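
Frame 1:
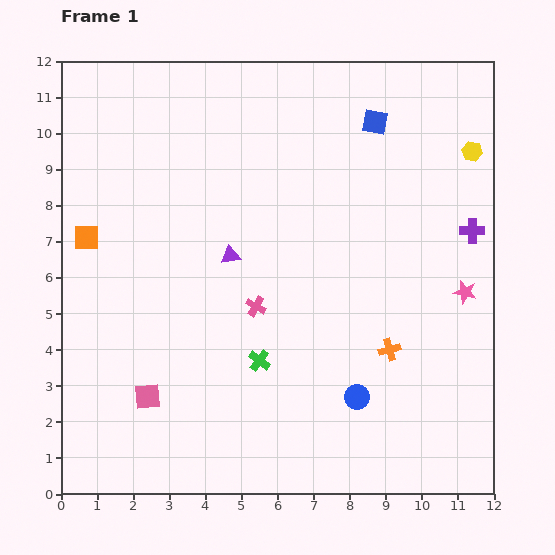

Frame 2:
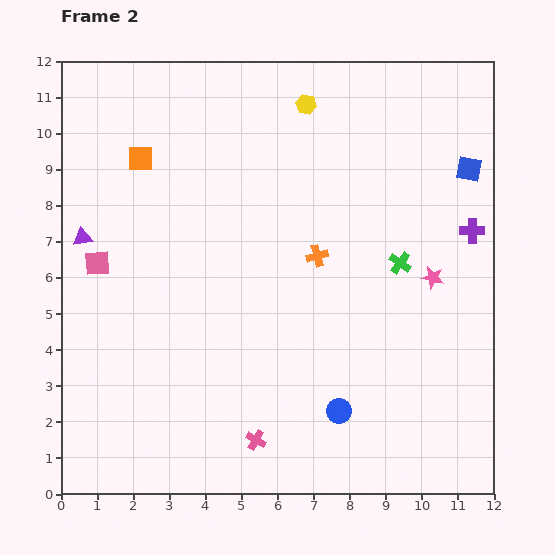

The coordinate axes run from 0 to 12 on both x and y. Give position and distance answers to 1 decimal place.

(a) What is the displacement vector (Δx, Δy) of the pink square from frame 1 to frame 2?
(-1.4, 3.7)

The pink square was at (2.4, 2.7) in frame 1 and (1.0, 6.4) in frame 2.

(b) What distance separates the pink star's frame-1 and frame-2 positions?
1.0

The pink star moved from (11.2, 5.6) to (10.3, 6.0), a distance of √(0.9² + 0.4²) ≈ 1.0.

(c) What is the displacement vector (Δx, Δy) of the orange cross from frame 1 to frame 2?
(-2.0, 2.6)

The orange cross was at (9.1, 4.0) in frame 1 and (7.1, 6.6) in frame 2.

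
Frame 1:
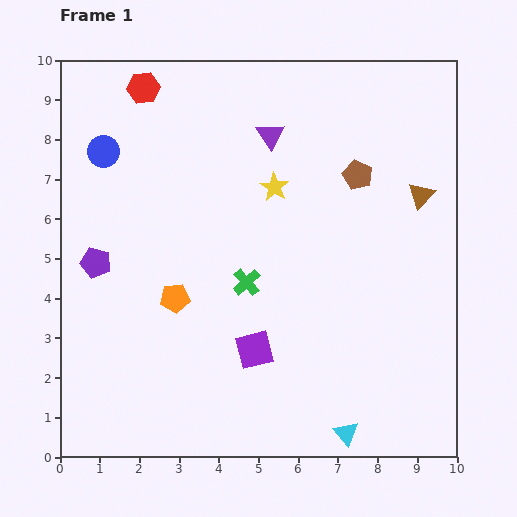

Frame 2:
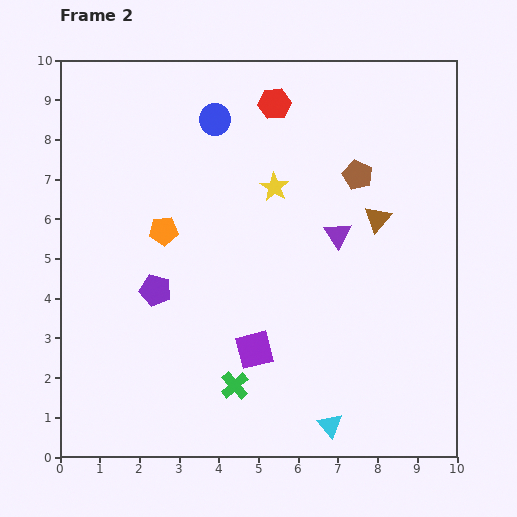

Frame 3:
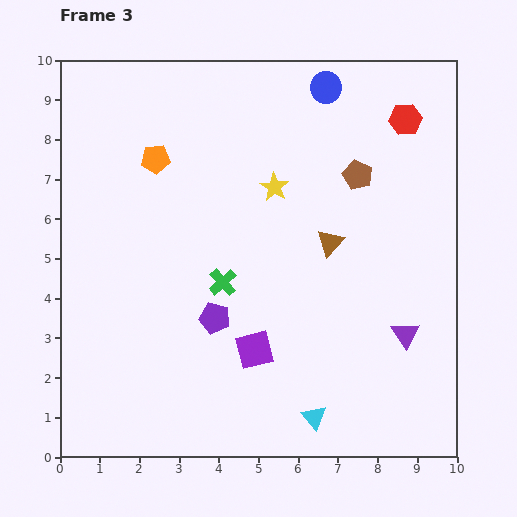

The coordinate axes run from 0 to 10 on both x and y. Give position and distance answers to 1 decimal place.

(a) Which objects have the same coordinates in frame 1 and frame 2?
the brown pentagon, the purple square, the yellow star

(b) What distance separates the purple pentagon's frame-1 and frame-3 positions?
3.3

The purple pentagon moved from (0.9, 4.9) to (3.9, 3.5), a distance of √(3.0² + 1.4²) ≈ 3.3.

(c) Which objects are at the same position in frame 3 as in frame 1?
the brown pentagon, the purple square, the yellow star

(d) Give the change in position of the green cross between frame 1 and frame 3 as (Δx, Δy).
(-0.6, 0.0)

The green cross was at (4.7, 4.4) in frame 1 and (4.1, 4.4) in frame 3.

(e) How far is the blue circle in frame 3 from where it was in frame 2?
2.9

The blue circle moved from (3.9, 8.5) to (6.7, 9.3), a distance of √(2.8² + 0.8²) ≈ 2.9.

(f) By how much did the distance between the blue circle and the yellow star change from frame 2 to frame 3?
+0.5

Distance in frame 2: 2.3. Distance in frame 3: 2.8.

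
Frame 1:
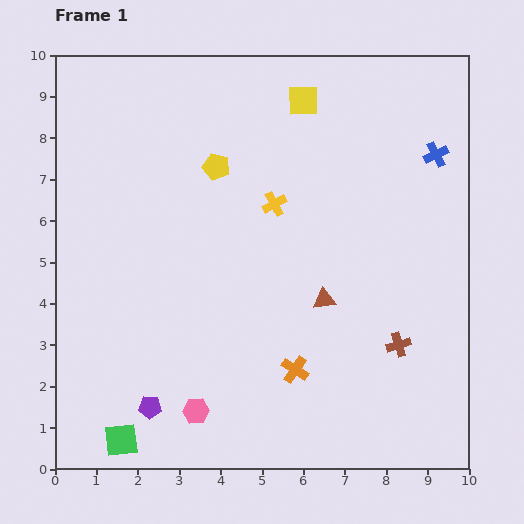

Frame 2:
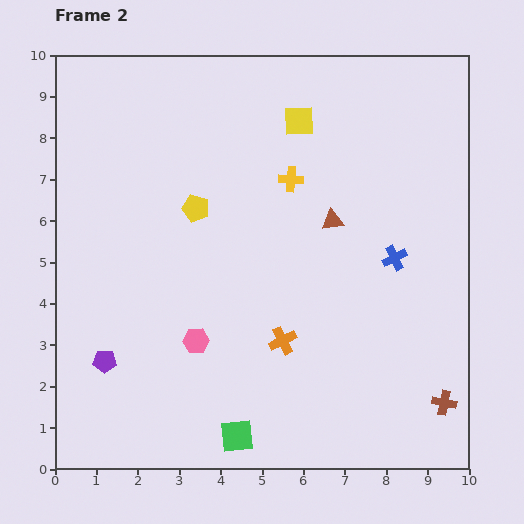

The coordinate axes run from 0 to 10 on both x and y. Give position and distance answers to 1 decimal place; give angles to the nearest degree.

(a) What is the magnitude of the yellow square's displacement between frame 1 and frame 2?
0.5

The yellow square moved from (6.0, 8.9) to (5.9, 8.4), a distance of √(0.1² + 0.5²) ≈ 0.5.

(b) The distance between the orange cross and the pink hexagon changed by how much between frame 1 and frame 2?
-0.5

Distance in frame 1: 2.6. Distance in frame 2: 2.1.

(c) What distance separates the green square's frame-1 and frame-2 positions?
2.8

The green square moved from (1.6, 0.7) to (4.4, 0.8), a distance of √(2.8² + 0.1²) ≈ 2.8.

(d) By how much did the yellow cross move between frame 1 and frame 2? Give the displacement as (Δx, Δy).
(0.4, 0.6)

The yellow cross was at (5.3, 6.4) in frame 1 and (5.7, 7.0) in frame 2.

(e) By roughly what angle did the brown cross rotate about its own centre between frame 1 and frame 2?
29° clockwise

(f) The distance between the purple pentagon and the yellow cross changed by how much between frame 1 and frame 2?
+0.6

Distance in frame 1: 5.7. Distance in frame 2: 6.3.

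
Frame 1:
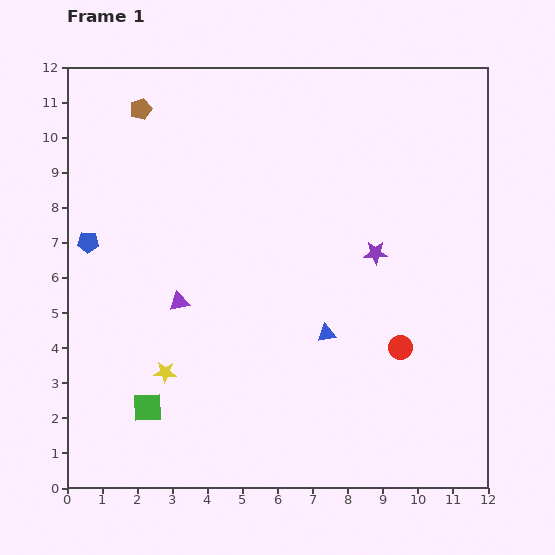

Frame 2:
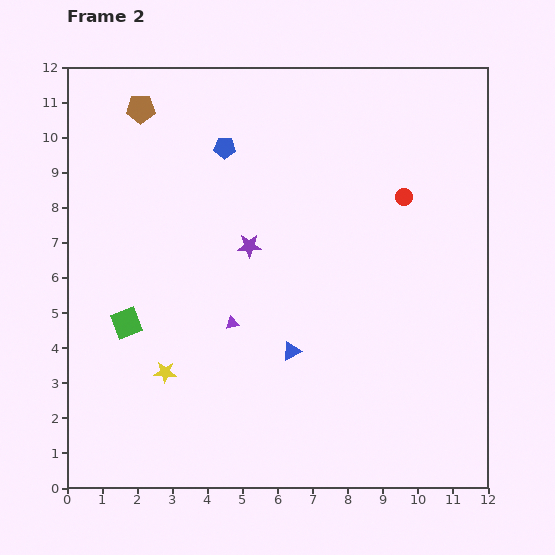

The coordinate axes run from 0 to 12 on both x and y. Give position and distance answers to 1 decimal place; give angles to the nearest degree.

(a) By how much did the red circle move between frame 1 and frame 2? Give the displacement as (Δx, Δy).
(0.1, 4.3)

The red circle was at (9.5, 4.0) in frame 1 and (9.6, 8.3) in frame 2.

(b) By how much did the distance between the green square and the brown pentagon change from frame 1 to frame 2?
-2.4

Distance in frame 1: 8.5. Distance in frame 2: 6.1.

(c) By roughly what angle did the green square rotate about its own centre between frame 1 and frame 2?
18° counter-clockwise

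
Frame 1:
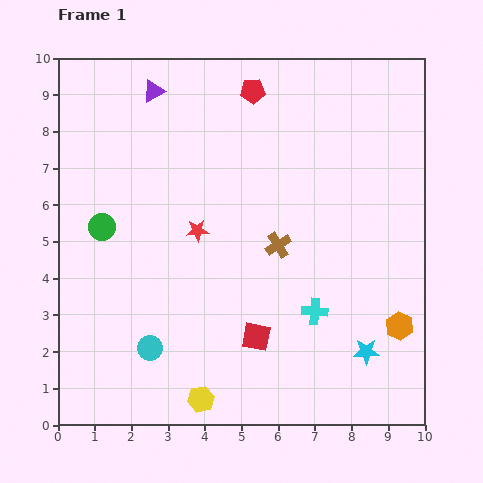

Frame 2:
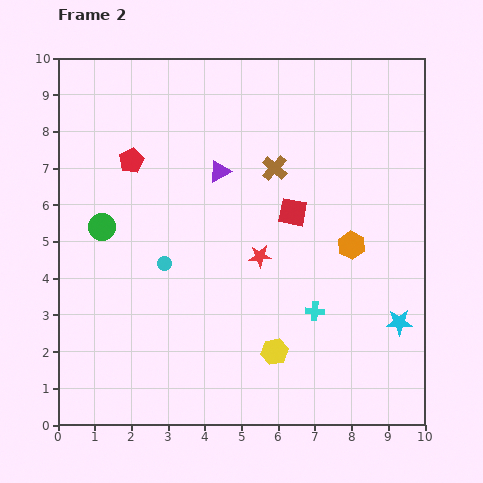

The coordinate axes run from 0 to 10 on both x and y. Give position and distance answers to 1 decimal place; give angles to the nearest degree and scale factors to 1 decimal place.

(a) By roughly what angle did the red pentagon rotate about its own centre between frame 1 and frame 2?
23° counter-clockwise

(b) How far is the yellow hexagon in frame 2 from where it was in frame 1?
2.4

The yellow hexagon moved from (3.9, 0.7) to (5.9, 2.0), a distance of √(2.0² + 1.3²) ≈ 2.4.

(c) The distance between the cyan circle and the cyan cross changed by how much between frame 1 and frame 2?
-0.3

Distance in frame 1: 4.6. Distance in frame 2: 4.3.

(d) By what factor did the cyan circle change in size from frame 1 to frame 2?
0.6×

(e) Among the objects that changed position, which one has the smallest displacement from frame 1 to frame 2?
the cyan star

(moved 1.2)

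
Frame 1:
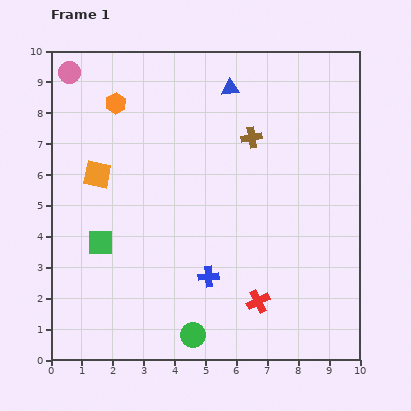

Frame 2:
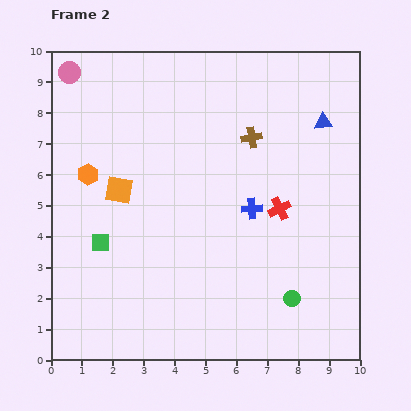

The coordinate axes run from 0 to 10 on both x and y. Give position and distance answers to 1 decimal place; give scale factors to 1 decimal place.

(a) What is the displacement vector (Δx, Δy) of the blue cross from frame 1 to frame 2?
(1.4, 2.2)

The blue cross was at (5.1, 2.7) in frame 1 and (6.5, 4.9) in frame 2.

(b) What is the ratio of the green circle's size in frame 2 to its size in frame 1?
0.7×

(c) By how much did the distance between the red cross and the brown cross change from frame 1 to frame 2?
-2.8

Distance in frame 1: 5.3. Distance in frame 2: 2.5.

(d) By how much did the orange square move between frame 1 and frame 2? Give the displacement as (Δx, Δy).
(0.7, -0.5)

The orange square was at (1.5, 6.0) in frame 1 and (2.2, 5.5) in frame 2.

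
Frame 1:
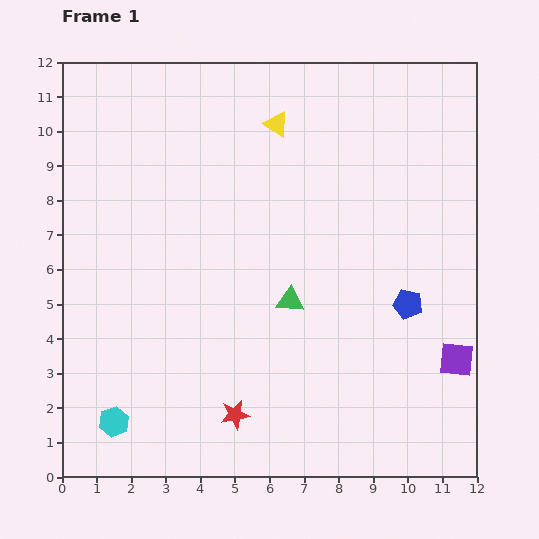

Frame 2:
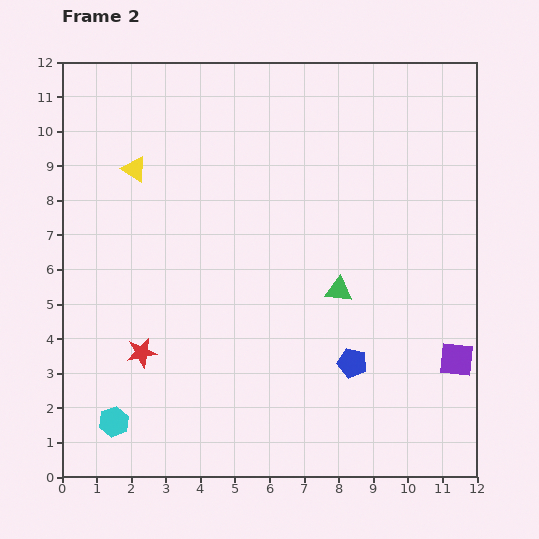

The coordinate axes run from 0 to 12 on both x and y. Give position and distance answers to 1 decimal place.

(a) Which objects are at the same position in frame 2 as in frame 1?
the cyan hexagon, the purple square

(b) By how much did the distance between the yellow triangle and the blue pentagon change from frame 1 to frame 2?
+2.0

Distance in frame 1: 6.4. Distance in frame 2: 8.4.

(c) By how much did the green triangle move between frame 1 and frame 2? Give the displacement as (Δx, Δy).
(1.4, 0.3)

The green triangle was at (6.6, 5.1) in frame 1 and (8.0, 5.4) in frame 2.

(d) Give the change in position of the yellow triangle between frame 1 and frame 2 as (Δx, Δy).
(-4.1, -1.3)

The yellow triangle was at (6.2, 10.2) in frame 1 and (2.1, 8.9) in frame 2.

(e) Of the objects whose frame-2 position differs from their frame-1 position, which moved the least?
the green triangle

(moved 1.4)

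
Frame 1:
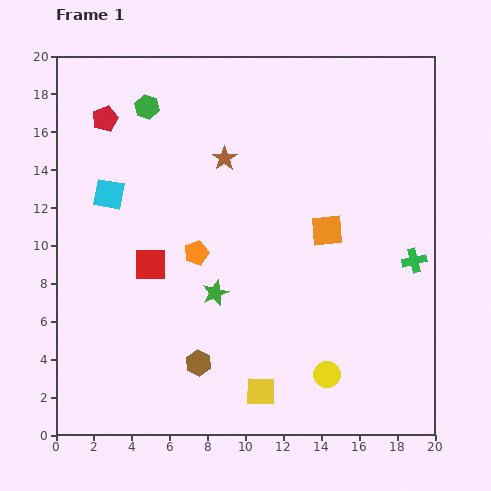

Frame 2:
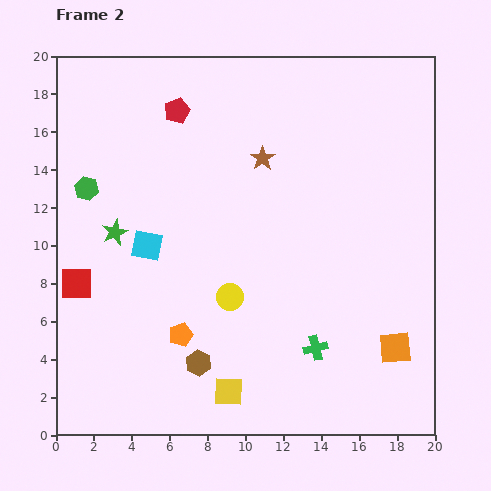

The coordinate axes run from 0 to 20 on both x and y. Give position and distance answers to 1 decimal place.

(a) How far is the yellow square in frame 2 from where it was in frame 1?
1.7

The yellow square moved from (10.8, 2.3) to (9.1, 2.3), a distance of √(1.7² + 0.0²) ≈ 1.7.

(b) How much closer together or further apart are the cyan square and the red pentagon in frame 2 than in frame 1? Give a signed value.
+3.3

Distance in frame 1: 4.0. Distance in frame 2: 7.3.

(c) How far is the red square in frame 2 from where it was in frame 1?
4.0

The red square moved from (5.0, 9.0) to (1.1, 8.0), a distance of √(3.9² + 1.0²) ≈ 4.0.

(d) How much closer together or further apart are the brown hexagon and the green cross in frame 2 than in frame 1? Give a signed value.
-6.3

Distance in frame 1: 12.6. Distance in frame 2: 6.3.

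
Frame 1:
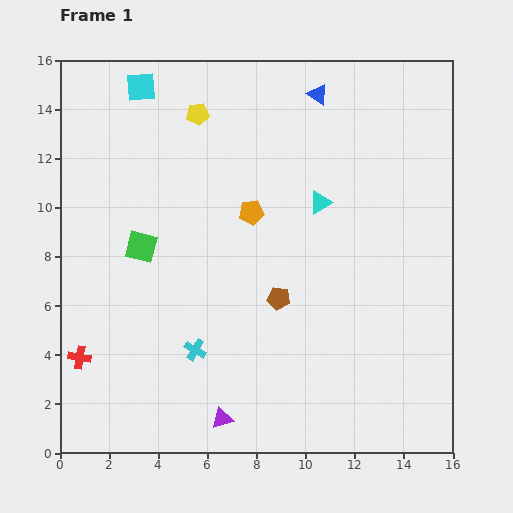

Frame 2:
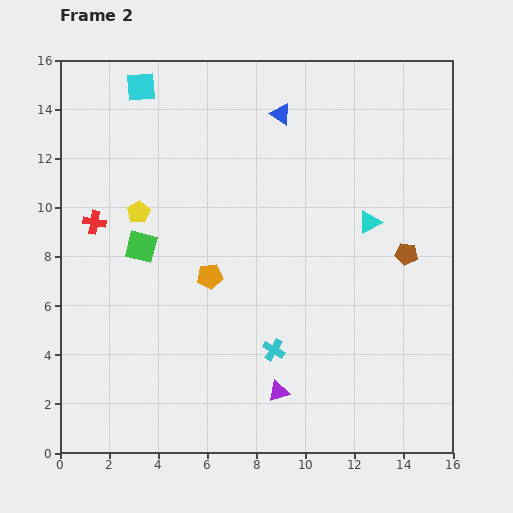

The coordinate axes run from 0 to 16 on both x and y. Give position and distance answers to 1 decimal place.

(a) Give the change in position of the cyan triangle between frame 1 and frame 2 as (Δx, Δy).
(2.0, -0.8)

The cyan triangle was at (10.6, 10.2) in frame 1 and (12.6, 9.4) in frame 2.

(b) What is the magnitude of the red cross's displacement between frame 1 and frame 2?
5.5

The red cross moved from (0.8, 3.9) to (1.4, 9.4), a distance of √(0.6² + 5.5²) ≈ 5.5.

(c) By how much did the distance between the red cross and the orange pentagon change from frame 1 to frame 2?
-4.0

Distance in frame 1: 9.2. Distance in frame 2: 5.2.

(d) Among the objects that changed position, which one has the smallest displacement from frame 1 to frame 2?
the blue triangle

(moved 1.7)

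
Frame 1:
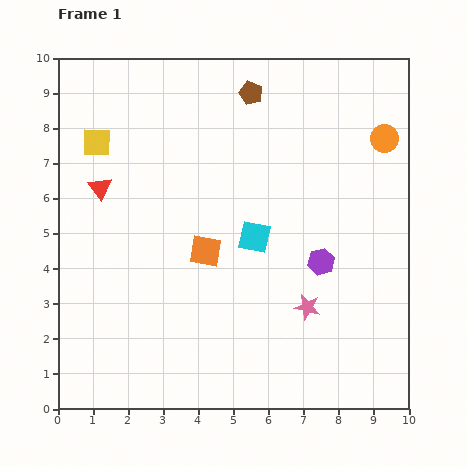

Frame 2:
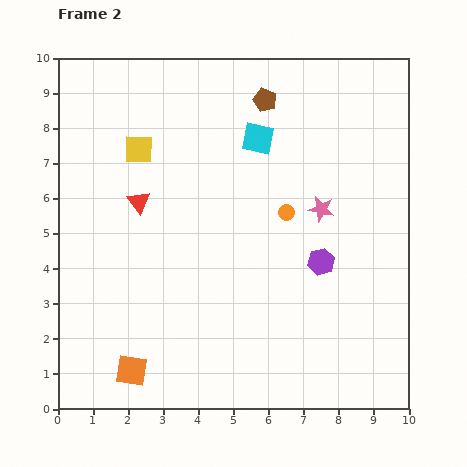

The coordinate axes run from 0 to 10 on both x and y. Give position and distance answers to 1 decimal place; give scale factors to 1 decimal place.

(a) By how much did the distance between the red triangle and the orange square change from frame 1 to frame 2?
+1.3

Distance in frame 1: 3.5. Distance in frame 2: 4.8.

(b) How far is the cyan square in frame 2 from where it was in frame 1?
2.8

The cyan square moved from (5.6, 4.9) to (5.7, 7.7), a distance of √(0.1² + 2.8²) ≈ 2.8.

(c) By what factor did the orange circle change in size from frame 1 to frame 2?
0.6×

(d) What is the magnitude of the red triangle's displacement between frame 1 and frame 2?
1.2

The red triangle moved from (1.2, 6.3) to (2.3, 5.9), a distance of √(1.1² + 0.4²) ≈ 1.2.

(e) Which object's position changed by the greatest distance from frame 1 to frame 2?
the orange square

(moved 4.0; next 3.5)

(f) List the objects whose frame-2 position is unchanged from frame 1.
the purple hexagon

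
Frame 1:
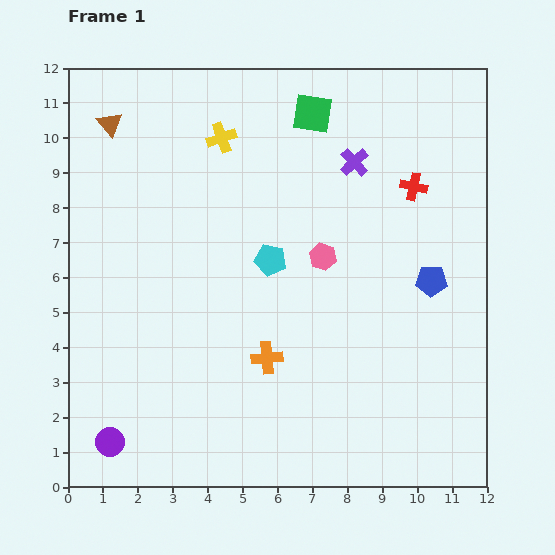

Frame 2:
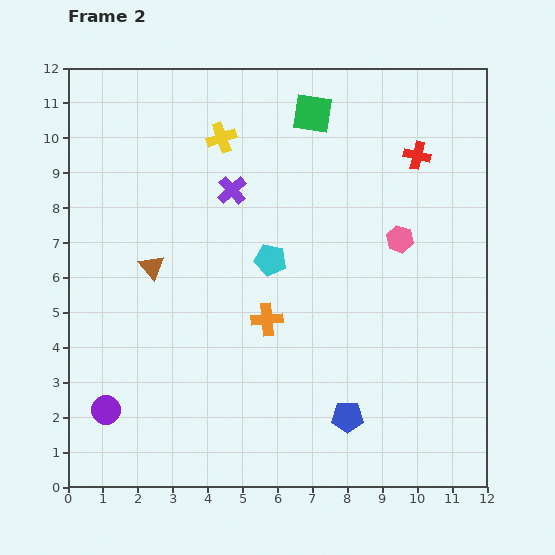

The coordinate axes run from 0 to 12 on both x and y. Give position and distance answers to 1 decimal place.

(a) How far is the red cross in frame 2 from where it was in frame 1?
0.9

The red cross moved from (9.9, 8.6) to (10.0, 9.5), a distance of √(0.1² + 0.9²) ≈ 0.9.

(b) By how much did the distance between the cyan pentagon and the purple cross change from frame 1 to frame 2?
-1.4

Distance in frame 1: 3.7. Distance in frame 2: 2.3.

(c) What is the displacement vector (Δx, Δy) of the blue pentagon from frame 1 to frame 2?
(-2.4, -3.9)

The blue pentagon was at (10.4, 5.9) in frame 1 and (8.0, 2.0) in frame 2.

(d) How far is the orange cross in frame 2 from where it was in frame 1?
1.1

The orange cross moved from (5.7, 3.7) to (5.7, 4.8), a distance of √(0.0² + 1.1²) ≈ 1.1.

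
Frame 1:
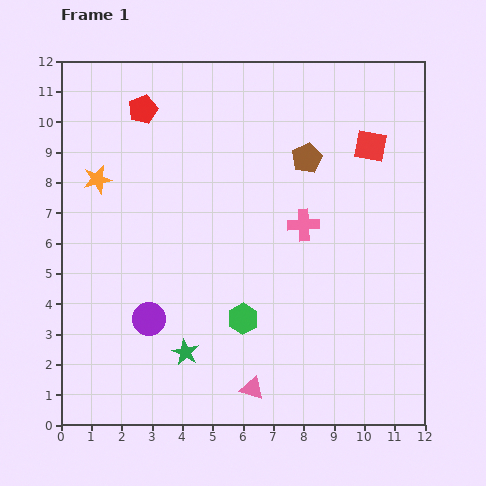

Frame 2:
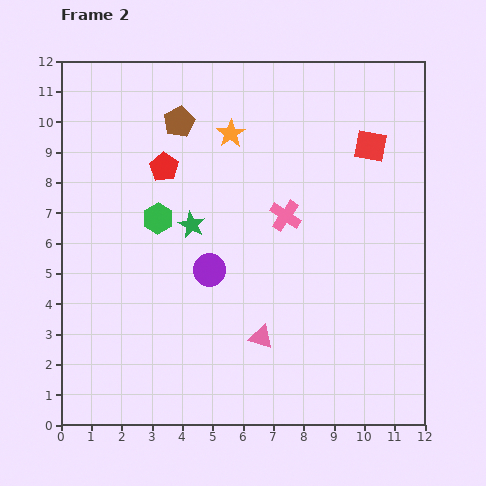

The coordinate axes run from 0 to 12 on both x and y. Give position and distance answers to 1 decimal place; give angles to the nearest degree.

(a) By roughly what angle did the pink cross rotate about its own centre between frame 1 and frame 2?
37° clockwise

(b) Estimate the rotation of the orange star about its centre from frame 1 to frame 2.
20° counter-clockwise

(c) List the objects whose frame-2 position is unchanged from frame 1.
the red square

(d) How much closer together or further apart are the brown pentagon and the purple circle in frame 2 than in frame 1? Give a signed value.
-2.4

Distance in frame 1: 7.4. Distance in frame 2: 5.0.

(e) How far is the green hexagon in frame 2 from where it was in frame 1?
4.3

The green hexagon moved from (6.0, 3.5) to (3.2, 6.8), a distance of √(2.8² + 3.3²) ≈ 4.3.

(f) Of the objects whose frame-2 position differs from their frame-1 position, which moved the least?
the pink cross

(moved 0.7)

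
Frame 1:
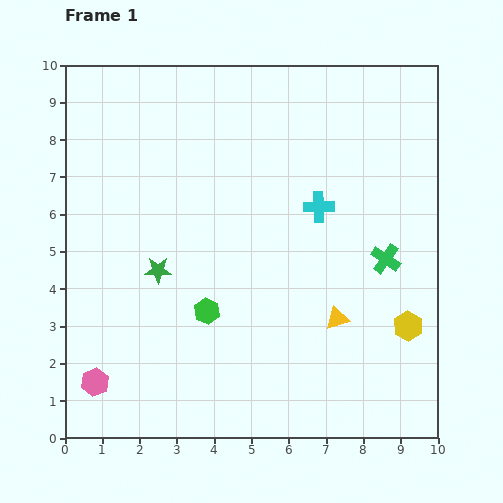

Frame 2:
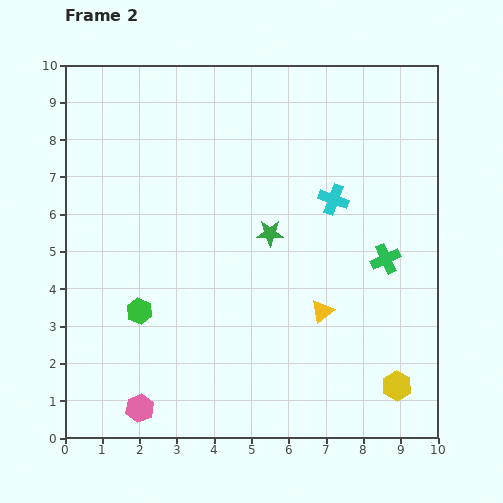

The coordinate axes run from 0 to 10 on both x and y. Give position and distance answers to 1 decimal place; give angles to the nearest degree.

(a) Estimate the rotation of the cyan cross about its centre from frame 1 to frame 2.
21° clockwise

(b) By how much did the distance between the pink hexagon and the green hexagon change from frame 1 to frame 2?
-1.0

Distance in frame 1: 3.6. Distance in frame 2: 2.6.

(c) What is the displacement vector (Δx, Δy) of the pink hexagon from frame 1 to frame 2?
(1.2, -0.7)

The pink hexagon was at (0.8, 1.5) in frame 1 and (2.0, 0.8) in frame 2.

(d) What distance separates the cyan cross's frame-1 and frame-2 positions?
0.4

The cyan cross moved from (6.8, 6.2) to (7.2, 6.4), a distance of √(0.4² + 0.2²) ≈ 0.4.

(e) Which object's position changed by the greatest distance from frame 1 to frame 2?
the green star

(moved 3.2; next 1.8)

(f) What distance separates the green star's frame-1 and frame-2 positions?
3.2

The green star moved from (2.5, 4.5) to (5.5, 5.5), a distance of √(3.0² + 1.0²) ≈ 3.2.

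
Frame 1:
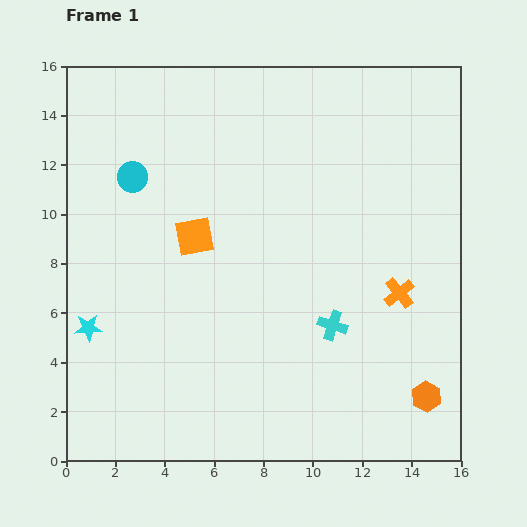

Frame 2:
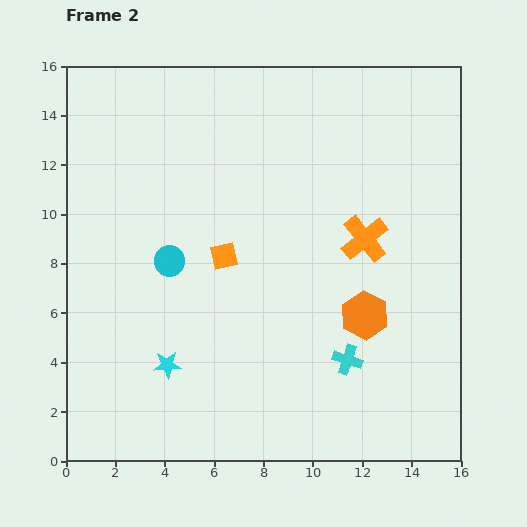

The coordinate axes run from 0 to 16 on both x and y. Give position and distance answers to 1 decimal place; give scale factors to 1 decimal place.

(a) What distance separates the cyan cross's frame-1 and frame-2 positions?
1.5

The cyan cross moved from (10.8, 5.5) to (11.4, 4.1), a distance of √(0.6² + 1.4²) ≈ 1.5.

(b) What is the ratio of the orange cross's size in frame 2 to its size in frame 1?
1.5×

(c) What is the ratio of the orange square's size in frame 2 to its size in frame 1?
0.7×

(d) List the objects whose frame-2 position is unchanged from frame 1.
none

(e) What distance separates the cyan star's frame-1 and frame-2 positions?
3.5

The cyan star moved from (0.9, 5.4) to (4.1, 3.9), a distance of √(3.2² + 1.5²) ≈ 3.5.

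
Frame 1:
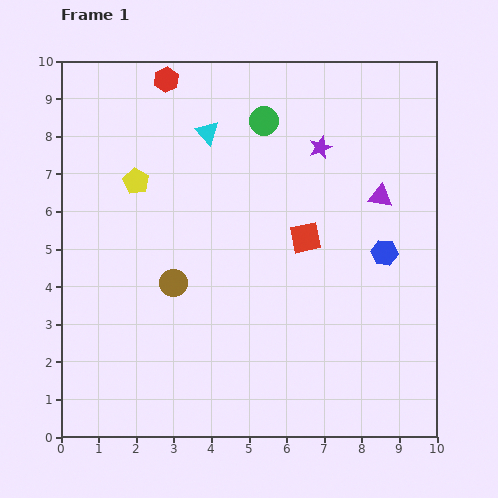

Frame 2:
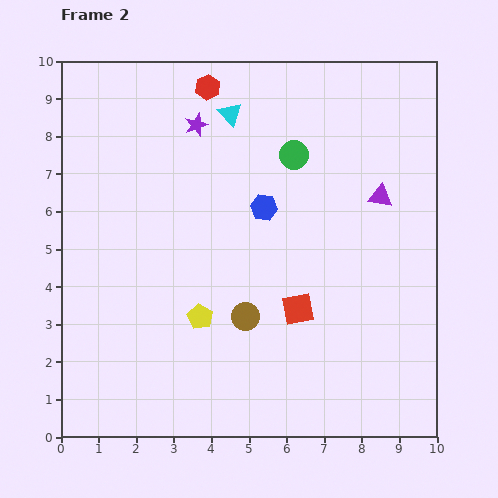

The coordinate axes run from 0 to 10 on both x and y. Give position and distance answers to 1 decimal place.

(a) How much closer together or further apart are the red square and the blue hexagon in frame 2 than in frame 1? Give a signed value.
+0.7

Distance in frame 1: 2.1. Distance in frame 2: 2.8.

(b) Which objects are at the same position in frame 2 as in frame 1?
the purple triangle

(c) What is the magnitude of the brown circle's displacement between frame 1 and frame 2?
2.1

The brown circle moved from (3.0, 4.1) to (4.9, 3.2), a distance of √(1.9² + 0.9²) ≈ 2.1.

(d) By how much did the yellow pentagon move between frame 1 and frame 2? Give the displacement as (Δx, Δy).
(1.7, -3.6)

The yellow pentagon was at (2.0, 6.8) in frame 1 and (3.7, 3.2) in frame 2.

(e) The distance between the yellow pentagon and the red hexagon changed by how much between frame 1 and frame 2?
+3.3

Distance in frame 1: 2.8. Distance in frame 2: 6.1.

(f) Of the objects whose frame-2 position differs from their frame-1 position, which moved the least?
the cyan triangle

(moved 0.8)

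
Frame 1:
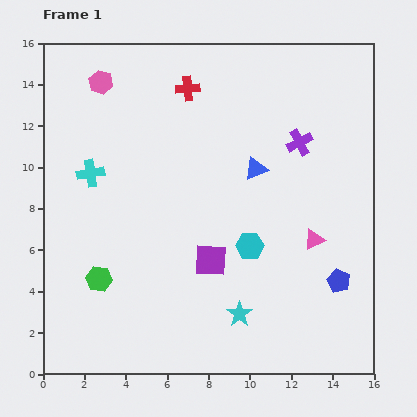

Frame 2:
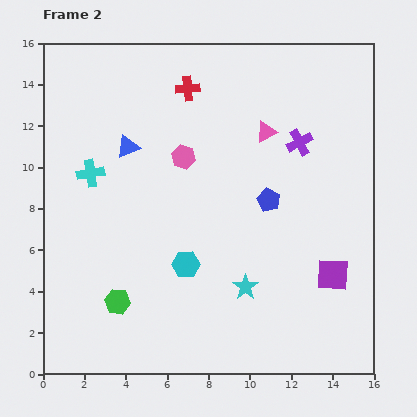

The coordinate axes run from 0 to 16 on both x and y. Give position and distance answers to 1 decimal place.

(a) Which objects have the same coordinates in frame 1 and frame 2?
the purple cross, the red cross, the cyan cross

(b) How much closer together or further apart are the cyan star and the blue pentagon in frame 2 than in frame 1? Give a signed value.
-0.8

Distance in frame 1: 5.1. Distance in frame 2: 4.3.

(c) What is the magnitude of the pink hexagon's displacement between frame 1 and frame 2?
5.4

The pink hexagon moved from (2.8, 14.1) to (6.8, 10.5), a distance of √(4.0² + 3.6²) ≈ 5.4.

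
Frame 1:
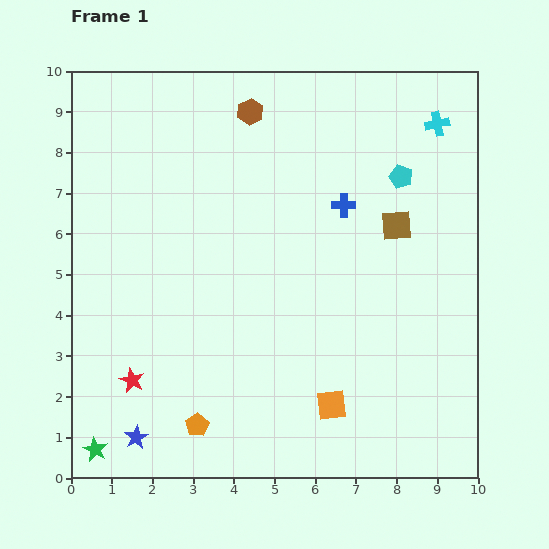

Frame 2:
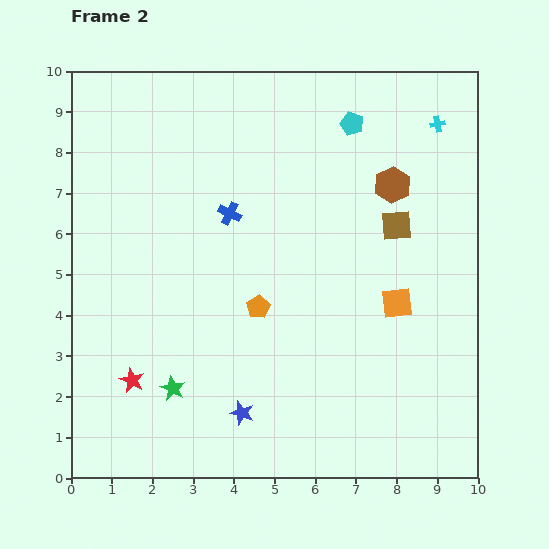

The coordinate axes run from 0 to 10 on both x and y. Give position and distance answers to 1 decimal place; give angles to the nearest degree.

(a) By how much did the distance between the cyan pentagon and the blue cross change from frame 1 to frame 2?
+2.1

Distance in frame 1: 1.6. Distance in frame 2: 3.7.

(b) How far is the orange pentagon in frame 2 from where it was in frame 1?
3.3

The orange pentagon moved from (3.1, 1.3) to (4.6, 4.2), a distance of √(1.5² + 2.9²) ≈ 3.3.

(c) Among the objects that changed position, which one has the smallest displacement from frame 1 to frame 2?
the cyan pentagon

(moved 1.8)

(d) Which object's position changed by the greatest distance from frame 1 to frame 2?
the brown hexagon

(moved 3.9; next 3.3)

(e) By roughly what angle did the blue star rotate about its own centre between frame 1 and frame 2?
25° counter-clockwise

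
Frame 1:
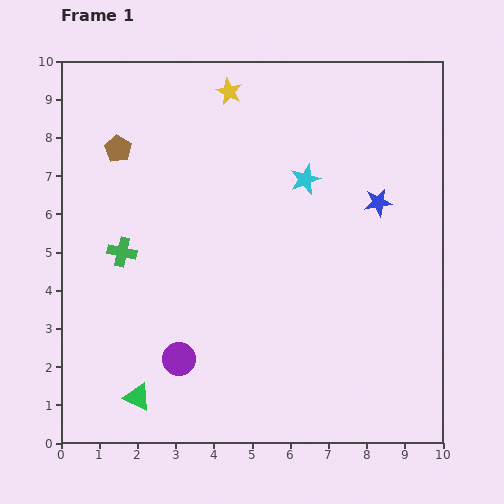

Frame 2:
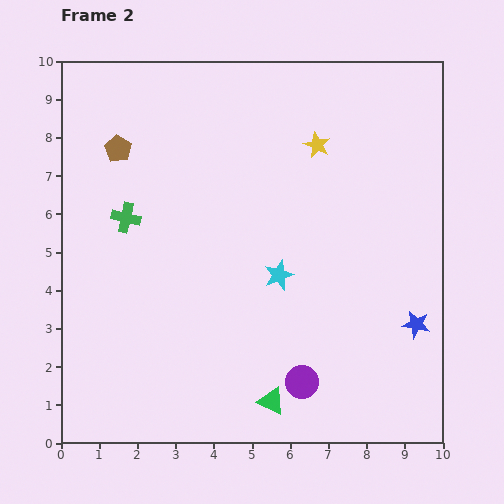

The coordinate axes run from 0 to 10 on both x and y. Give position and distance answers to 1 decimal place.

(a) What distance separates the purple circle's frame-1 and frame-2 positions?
3.3

The purple circle moved from (3.1, 2.2) to (6.3, 1.6), a distance of √(3.2² + 0.6²) ≈ 3.3.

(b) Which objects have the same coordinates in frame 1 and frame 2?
the brown pentagon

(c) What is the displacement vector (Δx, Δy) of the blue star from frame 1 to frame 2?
(1.0, -3.2)

The blue star was at (8.3, 6.3) in frame 1 and (9.3, 3.1) in frame 2.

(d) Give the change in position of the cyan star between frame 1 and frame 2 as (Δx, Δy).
(-0.7, -2.5)

The cyan star was at (6.4, 6.9) in frame 1 and (5.7, 4.4) in frame 2.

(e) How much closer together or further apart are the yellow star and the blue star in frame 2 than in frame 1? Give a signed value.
+0.5

Distance in frame 1: 4.9. Distance in frame 2: 5.4.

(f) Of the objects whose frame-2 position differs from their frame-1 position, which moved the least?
the green cross

(moved 0.9)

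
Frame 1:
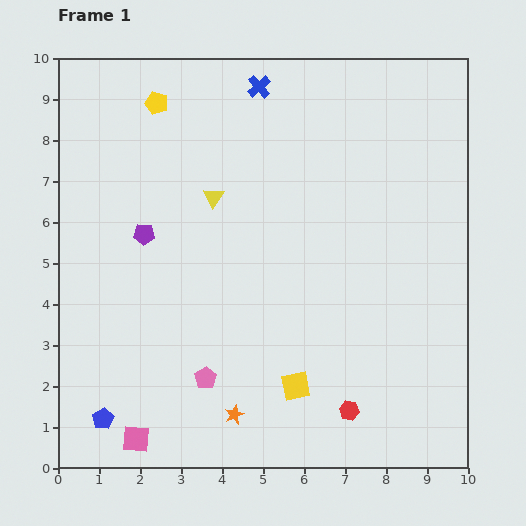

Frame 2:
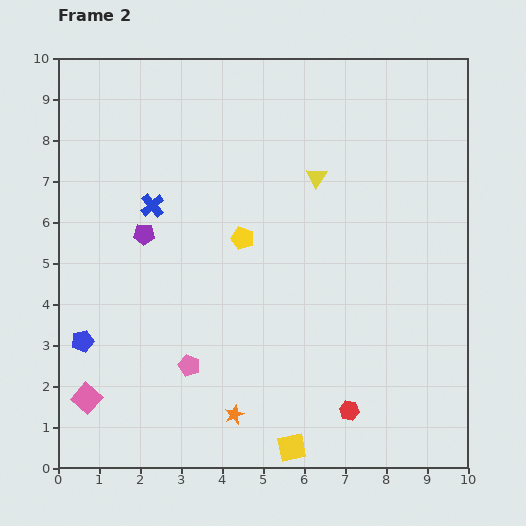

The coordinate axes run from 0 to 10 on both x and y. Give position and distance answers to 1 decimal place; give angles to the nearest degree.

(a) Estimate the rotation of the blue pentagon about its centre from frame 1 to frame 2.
16° clockwise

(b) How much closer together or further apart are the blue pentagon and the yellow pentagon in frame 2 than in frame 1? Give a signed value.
-3.2

Distance in frame 1: 7.8. Distance in frame 2: 4.6.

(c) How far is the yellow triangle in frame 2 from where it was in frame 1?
2.5

The yellow triangle moved from (3.8, 6.6) to (6.3, 7.1), a distance of √(2.5² + 0.5²) ≈ 2.5.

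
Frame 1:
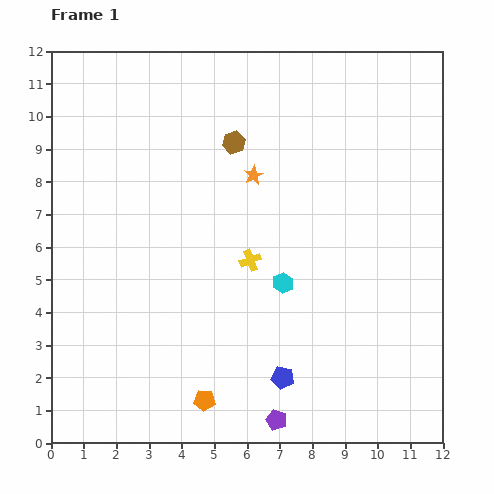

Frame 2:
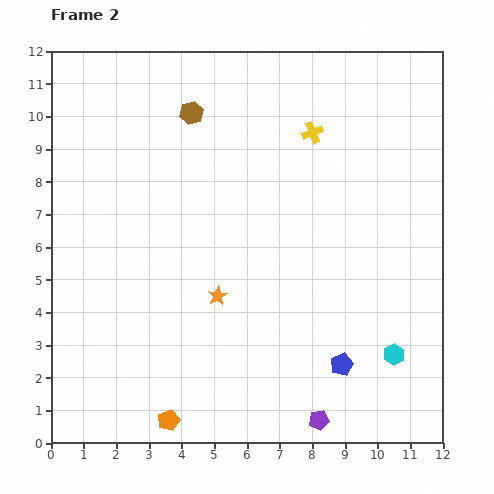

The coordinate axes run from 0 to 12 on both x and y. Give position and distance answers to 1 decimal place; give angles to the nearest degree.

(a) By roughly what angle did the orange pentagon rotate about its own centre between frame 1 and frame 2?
26° counter-clockwise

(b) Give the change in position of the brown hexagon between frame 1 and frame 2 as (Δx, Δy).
(-1.3, 0.9)

The brown hexagon was at (5.6, 9.2) in frame 1 and (4.3, 10.1) in frame 2.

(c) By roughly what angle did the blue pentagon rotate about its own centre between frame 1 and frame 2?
31° counter-clockwise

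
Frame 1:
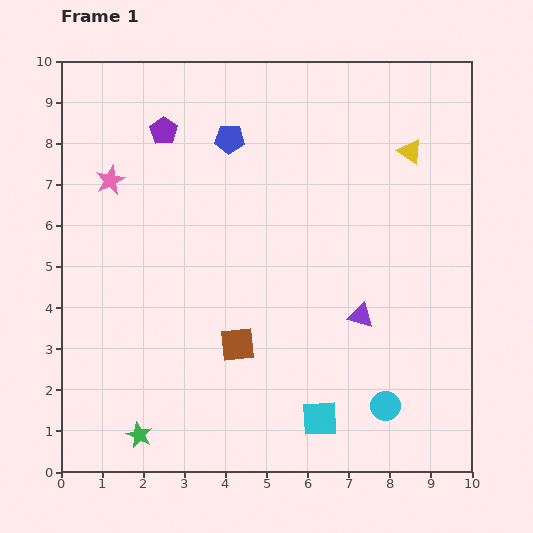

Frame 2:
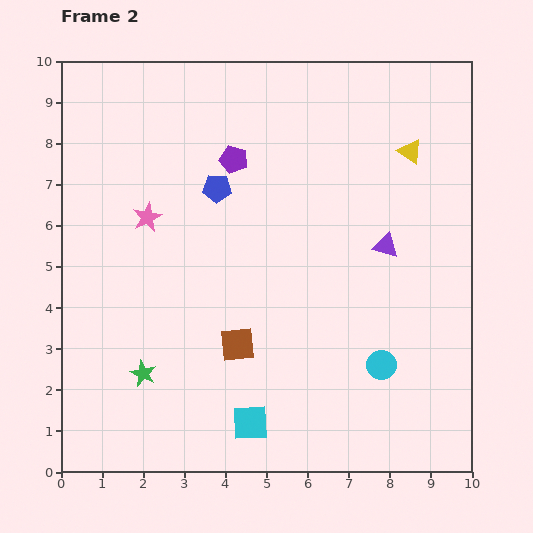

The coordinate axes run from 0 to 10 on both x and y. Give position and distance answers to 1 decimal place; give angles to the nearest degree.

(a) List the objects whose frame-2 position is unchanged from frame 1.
the yellow triangle, the brown square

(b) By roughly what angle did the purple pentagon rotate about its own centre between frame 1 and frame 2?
20° counter-clockwise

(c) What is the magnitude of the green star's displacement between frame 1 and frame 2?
1.5

The green star moved from (1.9, 0.9) to (2.0, 2.4), a distance of √(0.1² + 1.5²) ≈ 1.5.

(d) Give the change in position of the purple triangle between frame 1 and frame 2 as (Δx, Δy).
(0.6, 1.7)

The purple triangle was at (7.3, 3.8) in frame 1 and (7.9, 5.5) in frame 2.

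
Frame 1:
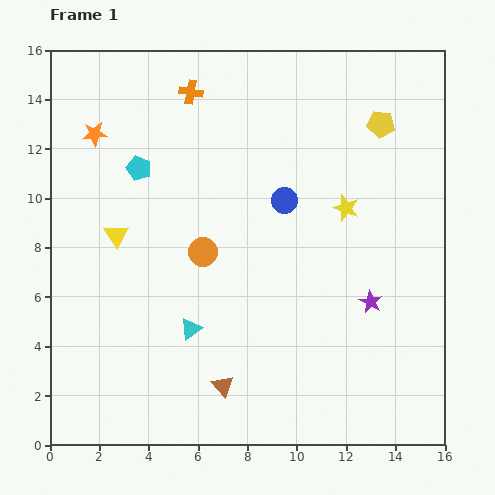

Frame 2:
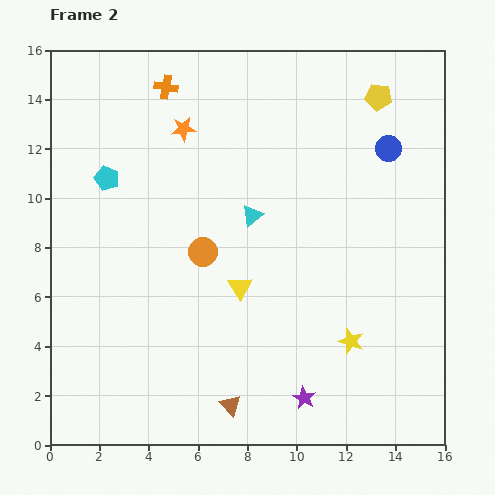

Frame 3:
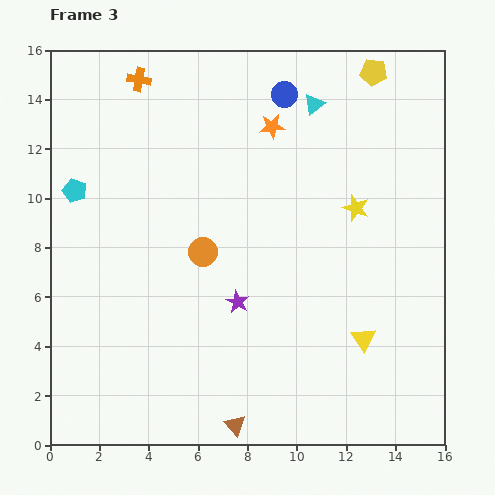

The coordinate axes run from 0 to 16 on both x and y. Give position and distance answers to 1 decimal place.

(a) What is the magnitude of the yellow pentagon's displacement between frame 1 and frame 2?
1.1

The yellow pentagon moved from (13.4, 13.0) to (13.3, 14.1), a distance of √(0.1² + 1.1²) ≈ 1.1.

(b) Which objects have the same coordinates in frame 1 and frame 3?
the orange circle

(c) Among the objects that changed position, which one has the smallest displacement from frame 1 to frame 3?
the yellow star

(moved 0.4)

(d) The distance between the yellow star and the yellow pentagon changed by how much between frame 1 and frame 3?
+1.8

Distance in frame 1: 3.7. Distance in frame 3: 5.5.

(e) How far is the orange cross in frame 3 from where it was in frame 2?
1.1

The orange cross moved from (4.7, 14.5) to (3.6, 14.8), a distance of √(1.1² + 0.3²) ≈ 1.1.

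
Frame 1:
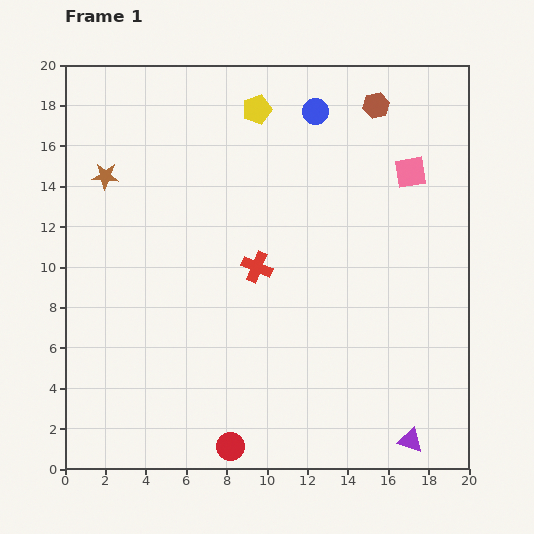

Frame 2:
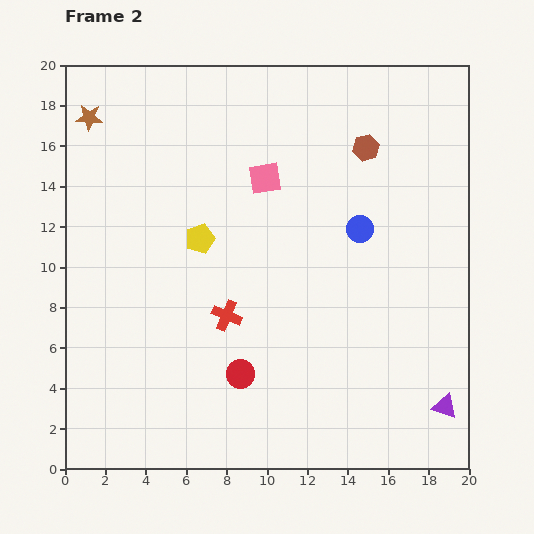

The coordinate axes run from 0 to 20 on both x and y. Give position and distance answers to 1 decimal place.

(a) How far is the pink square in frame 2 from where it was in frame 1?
7.2

The pink square moved from (17.1, 14.7) to (9.9, 14.4), a distance of √(7.2² + 0.3²) ≈ 7.2.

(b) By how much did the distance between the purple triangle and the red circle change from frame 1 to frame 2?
+1.3

Distance in frame 1: 8.9. Distance in frame 2: 10.2.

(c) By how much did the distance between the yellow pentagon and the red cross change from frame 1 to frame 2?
-3.8

Distance in frame 1: 7.8. Distance in frame 2: 4.0.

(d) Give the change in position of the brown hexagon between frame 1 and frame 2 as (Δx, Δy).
(-0.5, -2.1)

The brown hexagon was at (15.4, 18.0) in frame 1 and (14.9, 15.9) in frame 2.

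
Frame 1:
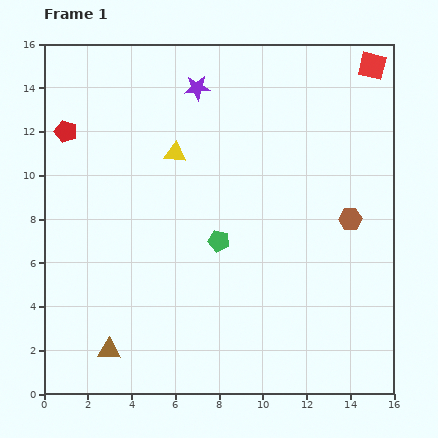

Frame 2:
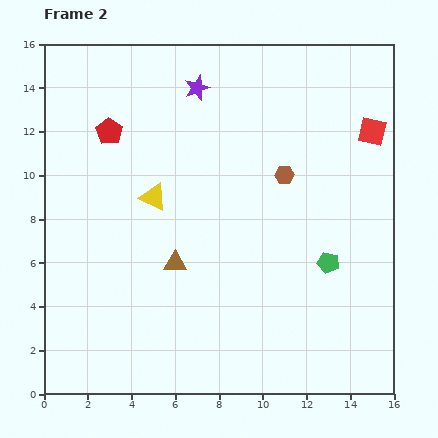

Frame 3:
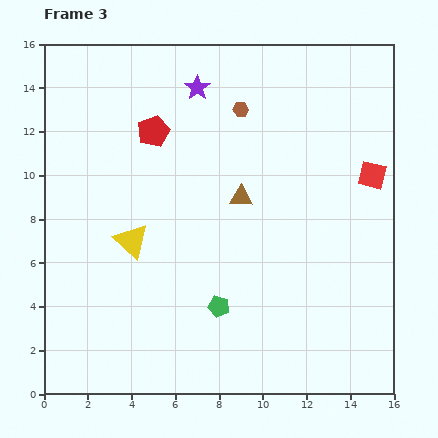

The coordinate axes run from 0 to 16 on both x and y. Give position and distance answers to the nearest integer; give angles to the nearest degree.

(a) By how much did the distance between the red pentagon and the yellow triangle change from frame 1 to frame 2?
-1

Distance in frame 1: 5. Distance in frame 2: 4.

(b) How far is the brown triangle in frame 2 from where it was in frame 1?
5

The brown triangle moved from (3, 2) to (6, 6), a distance of √(3² + 4²) ≈ 5.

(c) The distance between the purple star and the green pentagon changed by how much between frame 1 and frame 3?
+3

Distance in frame 1: 7. Distance in frame 3: 10.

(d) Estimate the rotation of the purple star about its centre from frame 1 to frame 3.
30° counter-clockwise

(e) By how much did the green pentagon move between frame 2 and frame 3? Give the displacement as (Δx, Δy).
(-5, -2)

The green pentagon was at (13, 6) in frame 2 and (8, 4) in frame 3.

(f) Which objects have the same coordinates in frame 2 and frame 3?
the purple star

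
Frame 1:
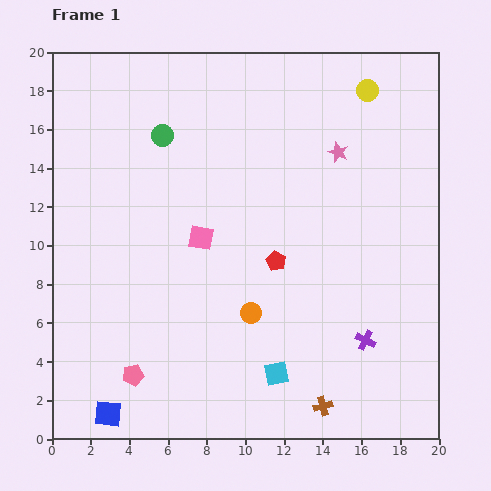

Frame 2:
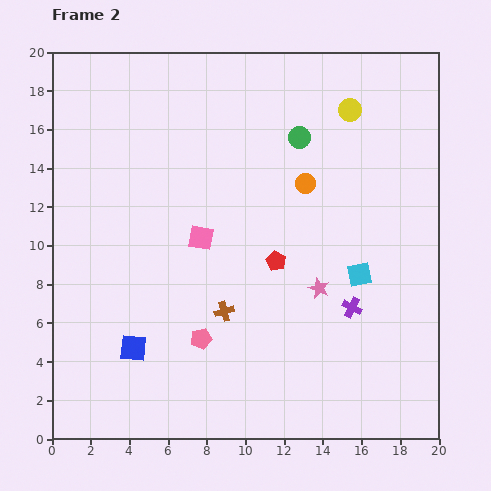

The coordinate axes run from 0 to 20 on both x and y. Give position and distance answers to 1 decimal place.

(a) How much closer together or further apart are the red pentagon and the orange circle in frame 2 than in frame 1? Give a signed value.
+1.3

Distance in frame 1: 3.0. Distance in frame 2: 4.3.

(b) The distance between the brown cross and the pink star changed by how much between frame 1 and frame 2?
-8.1

Distance in frame 1: 13.1. Distance in frame 2: 5.0.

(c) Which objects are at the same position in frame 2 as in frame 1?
the pink square, the red pentagon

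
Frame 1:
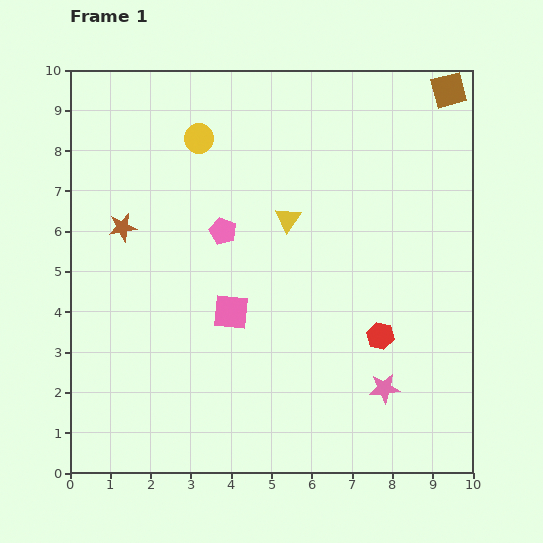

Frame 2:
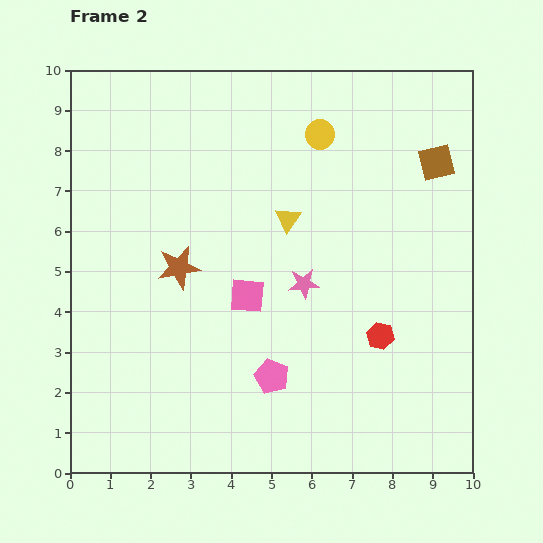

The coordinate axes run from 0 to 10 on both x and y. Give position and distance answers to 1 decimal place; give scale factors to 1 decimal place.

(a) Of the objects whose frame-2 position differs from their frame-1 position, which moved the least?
the pink square

(moved 0.6)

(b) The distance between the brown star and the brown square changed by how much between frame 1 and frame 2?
-1.9

Distance in frame 1: 8.8. Distance in frame 2: 6.9.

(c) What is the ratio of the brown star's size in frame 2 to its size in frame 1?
1.5×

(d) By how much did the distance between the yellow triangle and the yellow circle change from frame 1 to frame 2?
-0.8

Distance in frame 1: 3.0. Distance in frame 2: 2.2.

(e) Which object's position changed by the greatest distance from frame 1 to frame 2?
the pink pentagon

(moved 3.8; next 3.3)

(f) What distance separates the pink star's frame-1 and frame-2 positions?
3.3

The pink star moved from (7.8, 2.1) to (5.8, 4.7), a distance of √(2.0² + 2.6²) ≈ 3.3.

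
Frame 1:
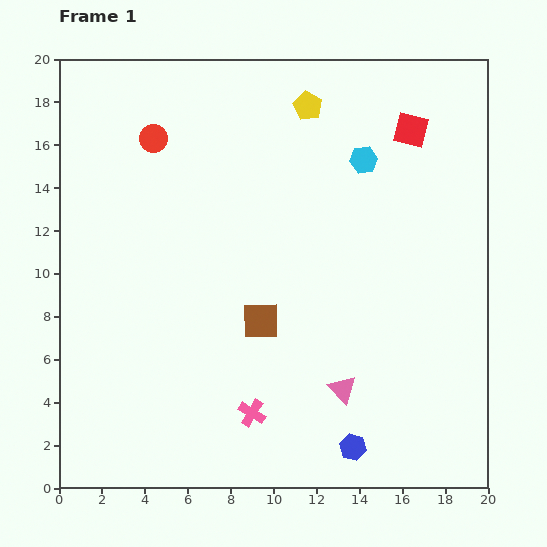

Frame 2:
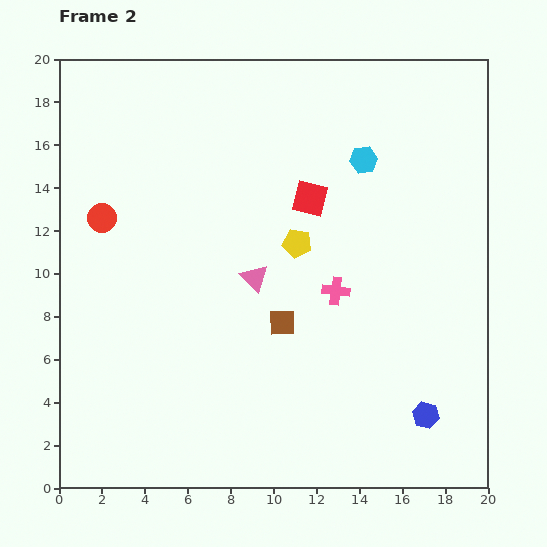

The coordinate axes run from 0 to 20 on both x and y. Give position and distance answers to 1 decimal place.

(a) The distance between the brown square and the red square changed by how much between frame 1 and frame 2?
-5.4

Distance in frame 1: 11.3. Distance in frame 2: 5.9.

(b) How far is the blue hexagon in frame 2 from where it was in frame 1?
3.7

The blue hexagon moved from (13.7, 1.9) to (17.1, 3.4), a distance of √(3.4² + 1.5²) ≈ 3.7.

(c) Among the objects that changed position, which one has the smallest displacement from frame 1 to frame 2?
the brown square

(moved 1.0)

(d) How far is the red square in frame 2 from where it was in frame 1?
5.7

The red square moved from (16.4, 16.7) to (11.7, 13.5), a distance of √(4.7² + 3.2²) ≈ 5.7.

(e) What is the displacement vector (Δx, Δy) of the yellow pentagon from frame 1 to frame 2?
(-0.5, -6.4)

The yellow pentagon was at (11.6, 17.8) in frame 1 and (11.1, 11.4) in frame 2.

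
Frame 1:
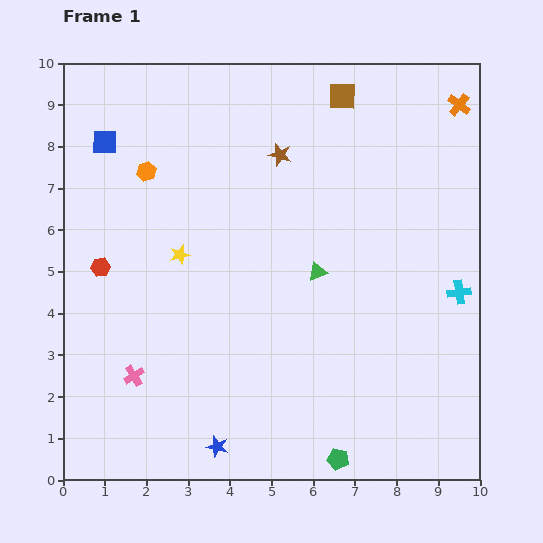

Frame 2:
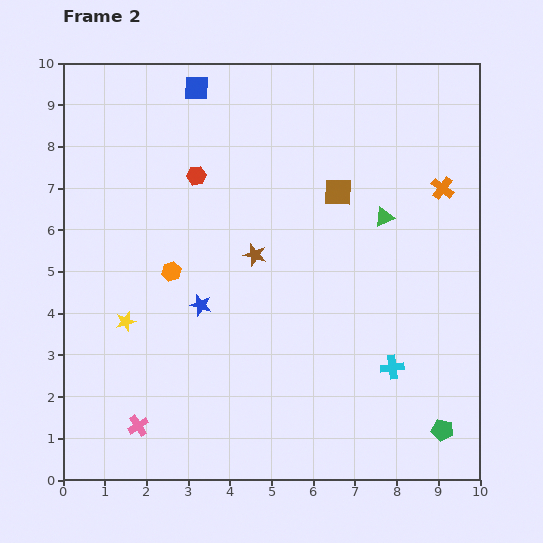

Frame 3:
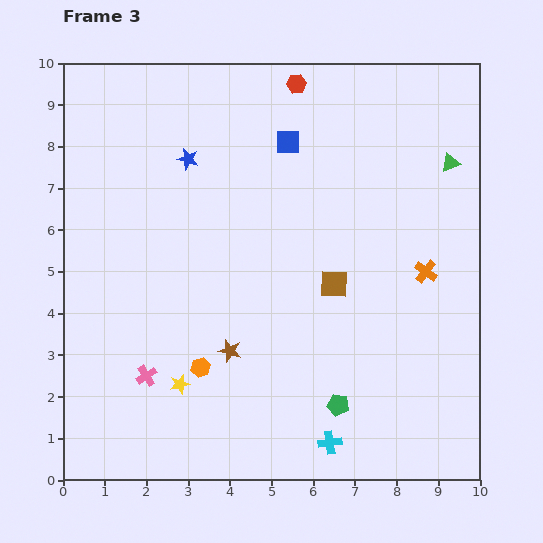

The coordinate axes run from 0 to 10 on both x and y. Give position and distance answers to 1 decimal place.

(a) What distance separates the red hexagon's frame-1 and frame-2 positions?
3.2

The red hexagon moved from (0.9, 5.1) to (3.2, 7.3), a distance of √(2.3² + 2.2²) ≈ 3.2.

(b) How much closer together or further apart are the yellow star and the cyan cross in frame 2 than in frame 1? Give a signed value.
-0.3

Distance in frame 1: 6.8. Distance in frame 2: 6.5.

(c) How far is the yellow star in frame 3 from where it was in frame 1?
3.1

The yellow star moved from (2.8, 5.4) to (2.8, 2.3), a distance of √(0.0² + 3.1²) ≈ 3.1.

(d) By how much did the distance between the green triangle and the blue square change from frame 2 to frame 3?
-1.6

Distance in frame 2: 5.5. Distance in frame 3: 3.9.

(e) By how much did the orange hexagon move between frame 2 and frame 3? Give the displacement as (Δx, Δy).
(0.7, -2.3)

The orange hexagon was at (2.6, 5.0) in frame 2 and (3.3, 2.7) in frame 3.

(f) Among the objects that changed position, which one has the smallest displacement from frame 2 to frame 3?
the pink cross

(moved 1.2)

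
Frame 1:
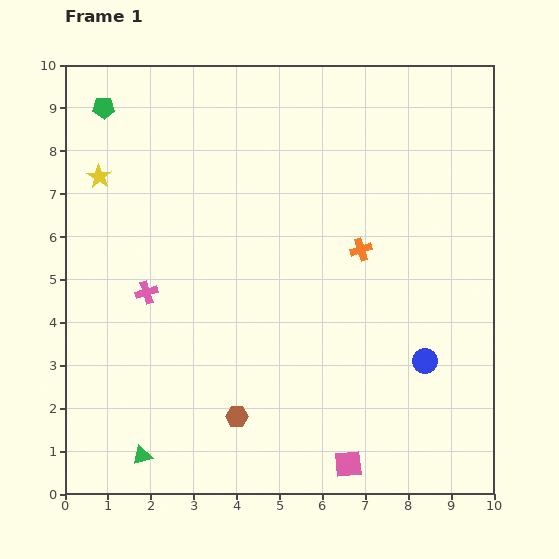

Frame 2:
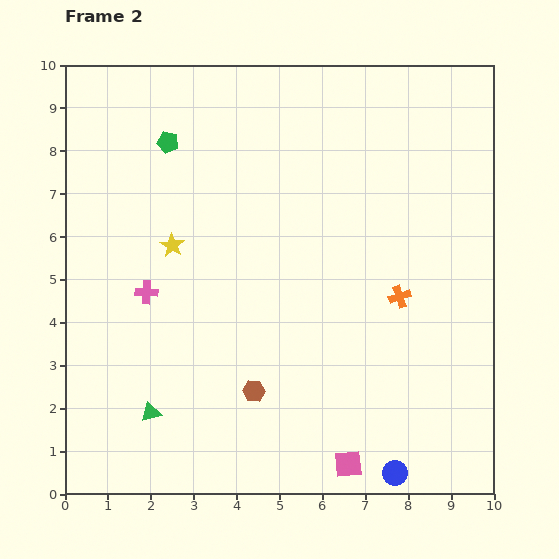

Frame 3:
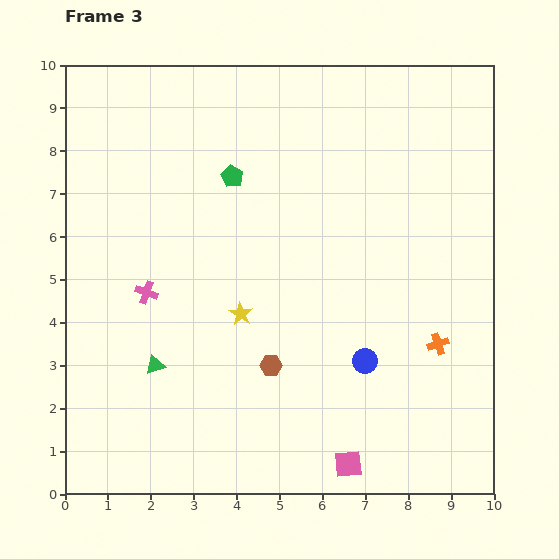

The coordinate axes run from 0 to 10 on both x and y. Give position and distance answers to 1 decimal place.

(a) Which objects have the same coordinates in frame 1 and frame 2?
the pink square, the pink cross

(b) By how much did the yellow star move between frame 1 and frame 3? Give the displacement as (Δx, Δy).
(3.3, -3.2)

The yellow star was at (0.8, 7.4) in frame 1 and (4.1, 4.2) in frame 3.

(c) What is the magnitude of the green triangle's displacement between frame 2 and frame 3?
1.1

The green triangle moved from (2.0, 1.9) to (2.1, 3.0), a distance of √(0.1² + 1.1²) ≈ 1.1.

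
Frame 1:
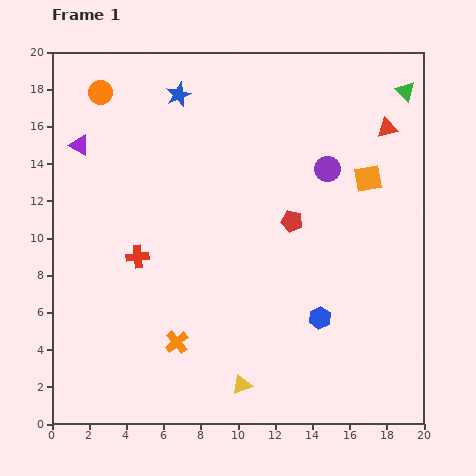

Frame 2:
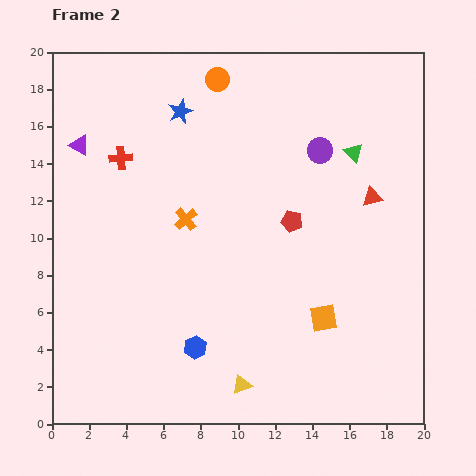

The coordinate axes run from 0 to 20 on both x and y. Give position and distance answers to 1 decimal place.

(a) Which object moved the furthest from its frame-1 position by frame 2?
the orange square

(moved 7.9; next 6.9)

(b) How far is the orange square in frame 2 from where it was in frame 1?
7.9

The orange square moved from (17.0, 13.2) to (14.6, 5.7), a distance of √(2.4² + 7.5²) ≈ 7.9.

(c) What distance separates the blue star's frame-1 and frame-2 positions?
0.9

The blue star moved from (6.8, 17.7) to (6.9, 16.8), a distance of √(0.1² + 0.9²) ≈ 0.9.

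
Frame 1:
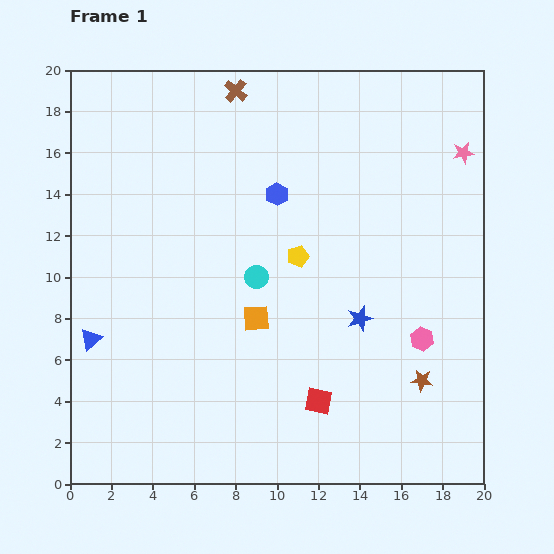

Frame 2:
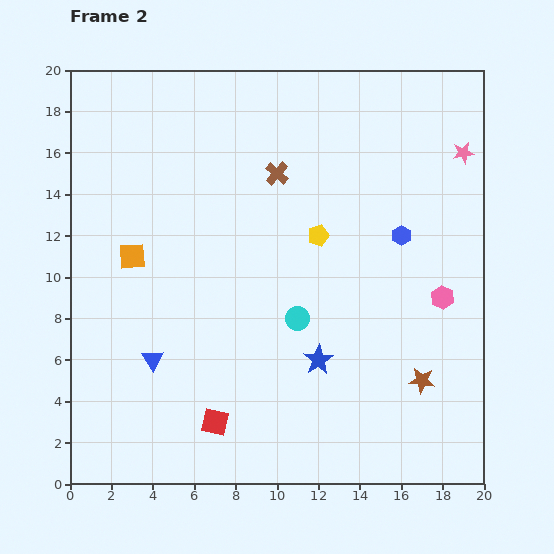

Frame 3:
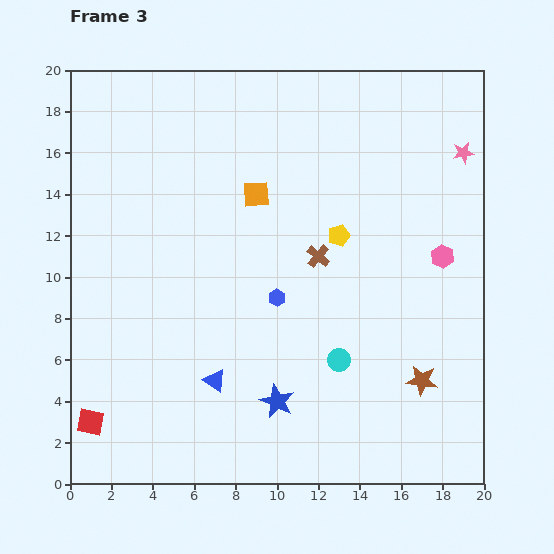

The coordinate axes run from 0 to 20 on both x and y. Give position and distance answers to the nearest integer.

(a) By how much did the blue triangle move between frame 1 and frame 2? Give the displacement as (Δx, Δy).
(3, -1)

The blue triangle was at (1, 7) in frame 1 and (4, 6) in frame 2.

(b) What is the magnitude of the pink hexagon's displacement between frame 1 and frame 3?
4

The pink hexagon moved from (17, 7) to (18, 11), a distance of √(1² + 4²) ≈ 4.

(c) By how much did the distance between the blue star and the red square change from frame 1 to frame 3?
+5

Distance in frame 1: 4. Distance in frame 3: 9.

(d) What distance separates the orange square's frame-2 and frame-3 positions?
7

The orange square moved from (3, 11) to (9, 14), a distance of √(6² + 3²) ≈ 7.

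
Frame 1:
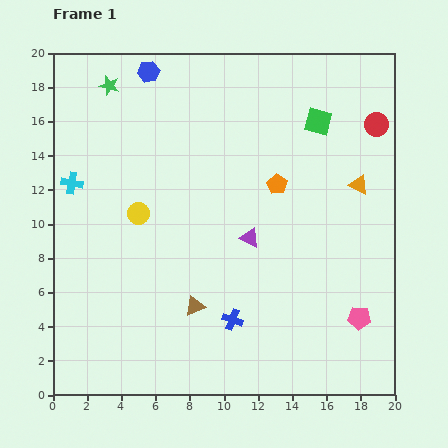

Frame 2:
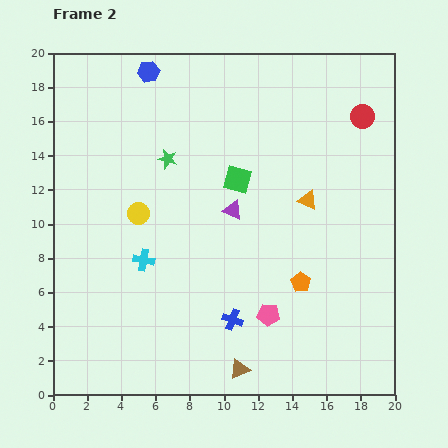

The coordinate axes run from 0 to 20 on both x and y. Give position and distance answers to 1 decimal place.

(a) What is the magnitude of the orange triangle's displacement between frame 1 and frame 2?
3.1

The orange triangle moved from (17.9, 12.3) to (14.9, 11.4), a distance of √(3.0² + 0.9²) ≈ 3.1.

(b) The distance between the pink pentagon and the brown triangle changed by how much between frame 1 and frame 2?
-6.0

Distance in frame 1: 9.6. Distance in frame 2: 3.6.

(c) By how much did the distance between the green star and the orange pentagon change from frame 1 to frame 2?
-0.8

Distance in frame 1: 11.4. Distance in frame 2: 10.6.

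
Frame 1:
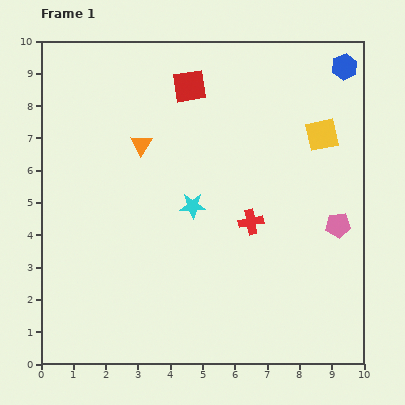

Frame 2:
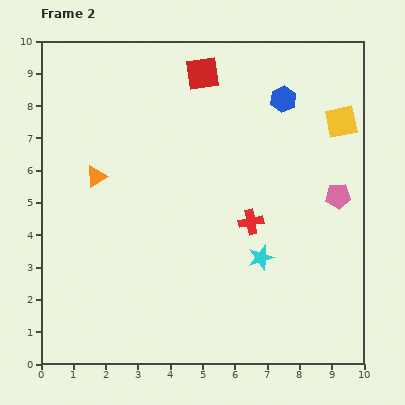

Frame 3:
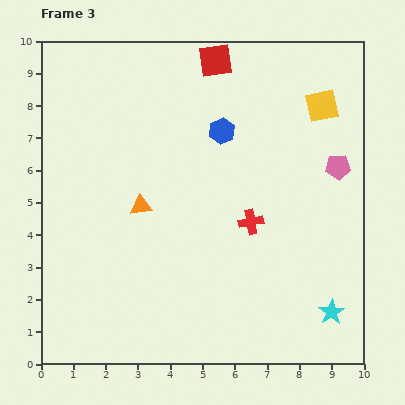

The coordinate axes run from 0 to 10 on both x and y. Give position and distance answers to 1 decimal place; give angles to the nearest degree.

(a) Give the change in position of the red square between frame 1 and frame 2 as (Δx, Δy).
(0.4, 0.4)

The red square was at (4.6, 8.6) in frame 1 and (5.0, 9.0) in frame 2.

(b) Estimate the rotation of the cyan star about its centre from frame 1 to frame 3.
31° counter-clockwise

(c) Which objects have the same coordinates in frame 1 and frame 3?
the red cross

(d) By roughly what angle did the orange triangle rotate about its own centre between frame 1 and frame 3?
53° clockwise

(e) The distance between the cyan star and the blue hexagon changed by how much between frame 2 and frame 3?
+1.7

Distance in frame 2: 4.9. Distance in frame 3: 6.6.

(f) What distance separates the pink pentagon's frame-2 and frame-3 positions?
0.9

The pink pentagon moved from (9.2, 5.2) to (9.2, 6.1), a distance of √(0.0² + 0.9²) ≈ 0.9.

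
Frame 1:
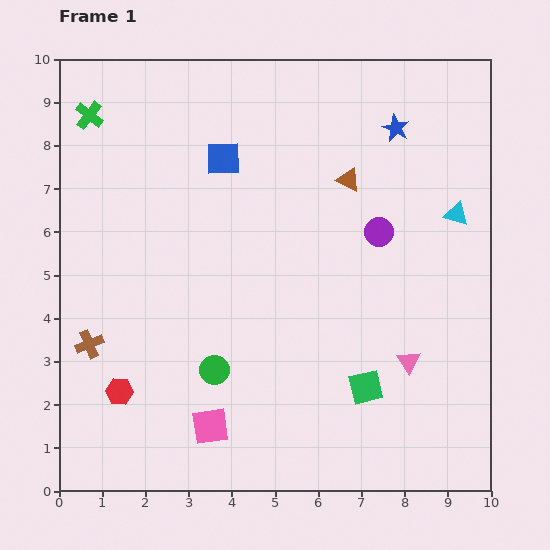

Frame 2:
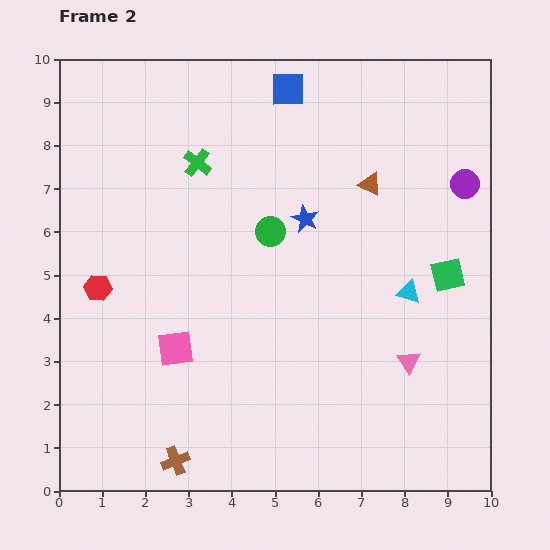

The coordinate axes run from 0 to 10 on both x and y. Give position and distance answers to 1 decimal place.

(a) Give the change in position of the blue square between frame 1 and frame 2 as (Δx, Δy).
(1.5, 1.6)

The blue square was at (3.8, 7.7) in frame 1 and (5.3, 9.3) in frame 2.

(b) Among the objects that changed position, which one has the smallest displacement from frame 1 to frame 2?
the brown triangle

(moved 0.5)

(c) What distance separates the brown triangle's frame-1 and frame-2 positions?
0.5

The brown triangle moved from (6.7, 7.2) to (7.2, 7.1), a distance of √(0.5² + 0.1²) ≈ 0.5.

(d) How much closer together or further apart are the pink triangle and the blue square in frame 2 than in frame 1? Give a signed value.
+0.5

Distance in frame 1: 6.4. Distance in frame 2: 6.9.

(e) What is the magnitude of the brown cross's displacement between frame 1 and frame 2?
3.4

The brown cross moved from (0.7, 3.4) to (2.7, 0.7), a distance of √(2.0² + 2.7²) ≈ 3.4.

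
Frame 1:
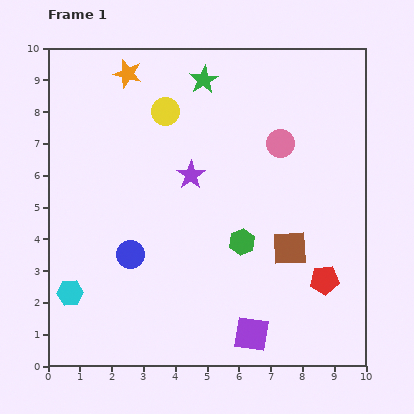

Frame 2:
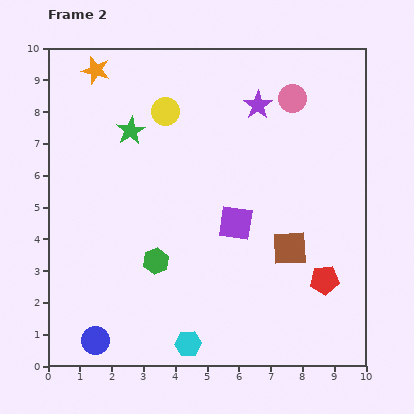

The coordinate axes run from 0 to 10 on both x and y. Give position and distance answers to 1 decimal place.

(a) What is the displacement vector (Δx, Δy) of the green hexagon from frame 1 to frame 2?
(-2.7, -0.6)

The green hexagon was at (6.1, 3.9) in frame 1 and (3.4, 3.3) in frame 2.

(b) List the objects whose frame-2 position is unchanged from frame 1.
the red pentagon, the brown square, the yellow circle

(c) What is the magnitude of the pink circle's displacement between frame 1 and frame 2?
1.5

The pink circle moved from (7.3, 7.0) to (7.7, 8.4), a distance of √(0.4² + 1.4²) ≈ 1.5.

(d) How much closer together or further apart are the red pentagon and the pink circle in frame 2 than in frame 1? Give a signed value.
+1.3

Distance in frame 1: 4.5. Distance in frame 2: 5.8.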